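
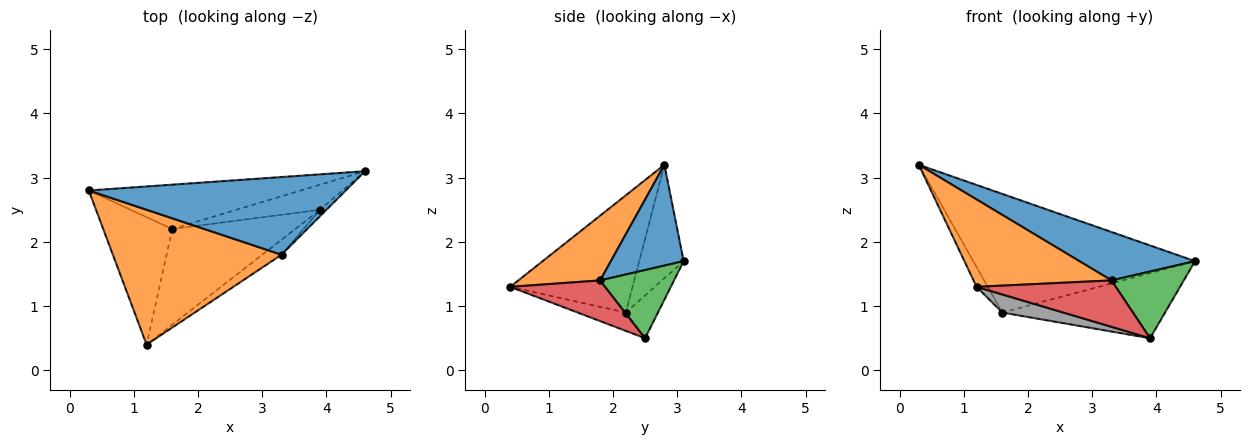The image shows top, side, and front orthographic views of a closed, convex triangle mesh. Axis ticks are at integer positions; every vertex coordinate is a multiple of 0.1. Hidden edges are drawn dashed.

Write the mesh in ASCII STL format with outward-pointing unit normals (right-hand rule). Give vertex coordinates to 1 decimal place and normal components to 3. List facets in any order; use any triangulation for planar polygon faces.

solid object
 facet normal 0.316 -0.502 0.805
  outer loop
   vertex 3.3 1.8 1.4
   vertex 4.6 3.1 1.7
   vertex 0.3 2.8 3.2
  endloop
 endfacet
 facet normal 0.307 -0.517 0.799
  outer loop
   vertex 3.3 1.8 1.4
   vertex 0.3 2.8 3.2
   vertex 1.2 0.4 1.3
  endloop
 endfacet
 facet normal 0.713 -0.698 -0.067
  outer loop
   vertex 3.3 1.8 1.4
   vertex 3.9 2.5 0.5
   vertex 4.6 3.1 1.7
  endloop
 endfacet
 facet normal 0.544 -0.798 -0.258
  outer loop
   vertex 3.3 1.8 1.4
   vertex 1.2 0.4 1.3
   vertex 3.9 2.5 0.5
  endloop
 endfacet
 facet normal -0.184 0.921 -0.344
  outer loop
   vertex 1.6 2.2 0.9
   vertex 0.3 2.8 3.2
   vertex 4.6 3.1 1.7
  endloop
 endfacet
 facet normal -0.181 0.918 -0.353
  outer loop
   vertex 1.6 2.2 0.9
   vertex 4.6 3.1 1.7
   vertex 3.9 2.5 0.5
  endloop
 endfacet
 facet normal -0.859 0.078 -0.506
  outer loop
   vertex 1.6 2.2 0.9
   vertex 1.2 0.4 1.3
   vertex 0.3 2.8 3.2
  endloop
 endfacet
 facet normal -0.145 -0.184 -0.972
  outer loop
   vertex 1.6 2.2 0.9
   vertex 3.9 2.5 0.5
   vertex 1.2 0.4 1.3
  endloop
 endfacet
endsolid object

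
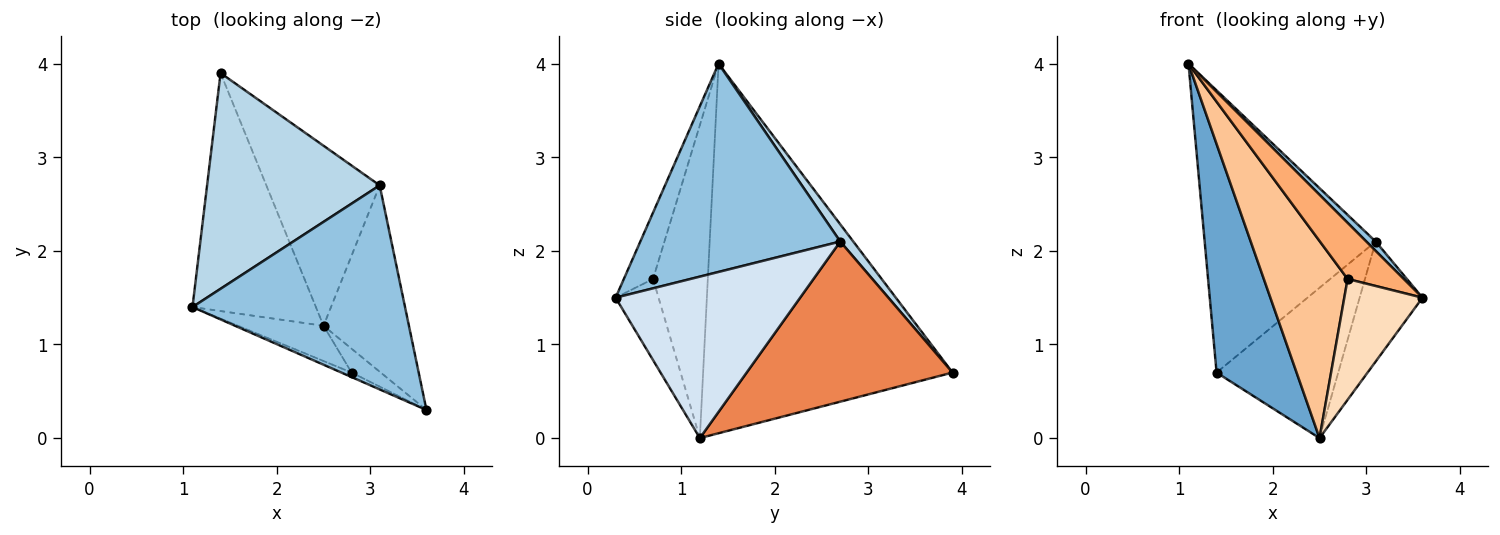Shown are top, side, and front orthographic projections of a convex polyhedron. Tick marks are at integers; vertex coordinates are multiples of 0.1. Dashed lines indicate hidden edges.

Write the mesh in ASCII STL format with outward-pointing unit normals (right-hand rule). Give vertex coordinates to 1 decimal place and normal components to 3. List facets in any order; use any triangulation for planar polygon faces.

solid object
 facet normal -0.907 -0.291 -0.303
  outer loop
   vertex 2.5 1.2 0.0
   vertex 1.1 1.4 4.0
   vertex 1.4 3.9 0.7
  endloop
 endfacet
 facet normal 0.699 -0.033 0.714
  outer loop
   vertex 3.1 2.7 2.1
   vertex 1.1 1.4 4.0
   vertex 3.6 0.3 1.5
  endloop
 endfacet
 facet normal 0.060 0.793 0.606
  outer loop
   vertex 3.1 2.7 2.1
   vertex 1.4 3.9 0.7
   vertex 1.1 1.4 4.0
  endloop
 endfacet
 facet normal 0.846 0.288 -0.448
  outer loop
   vertex 3.1 2.7 2.1
   vertex 3.6 0.3 1.5
   vertex 2.5 1.2 0.0
  endloop
 endfacet
 facet normal 0.735 0.434 -0.520
  outer loop
   vertex 3.1 2.7 2.1
   vertex 2.5 1.2 0.0
   vertex 1.4 3.9 0.7
  endloop
 endfacet
 facet normal -0.460 -0.885 -0.071
  outer loop
   vertex 2.8 0.7 1.7
   vertex 3.6 0.3 1.5
   vertex 1.1 1.4 4.0
  endloop
 endfacet
 facet normal -0.541 -0.828 -0.148
  outer loop
   vertex 2.8 0.7 1.7
   vertex 1.1 1.4 4.0
   vertex 2.5 1.2 0.0
  endloop
 endfacet
 facet normal -0.474 -0.864 -0.170
  outer loop
   vertex 2.8 0.7 1.7
   vertex 2.5 1.2 0.0
   vertex 3.6 0.3 1.5
  endloop
 endfacet
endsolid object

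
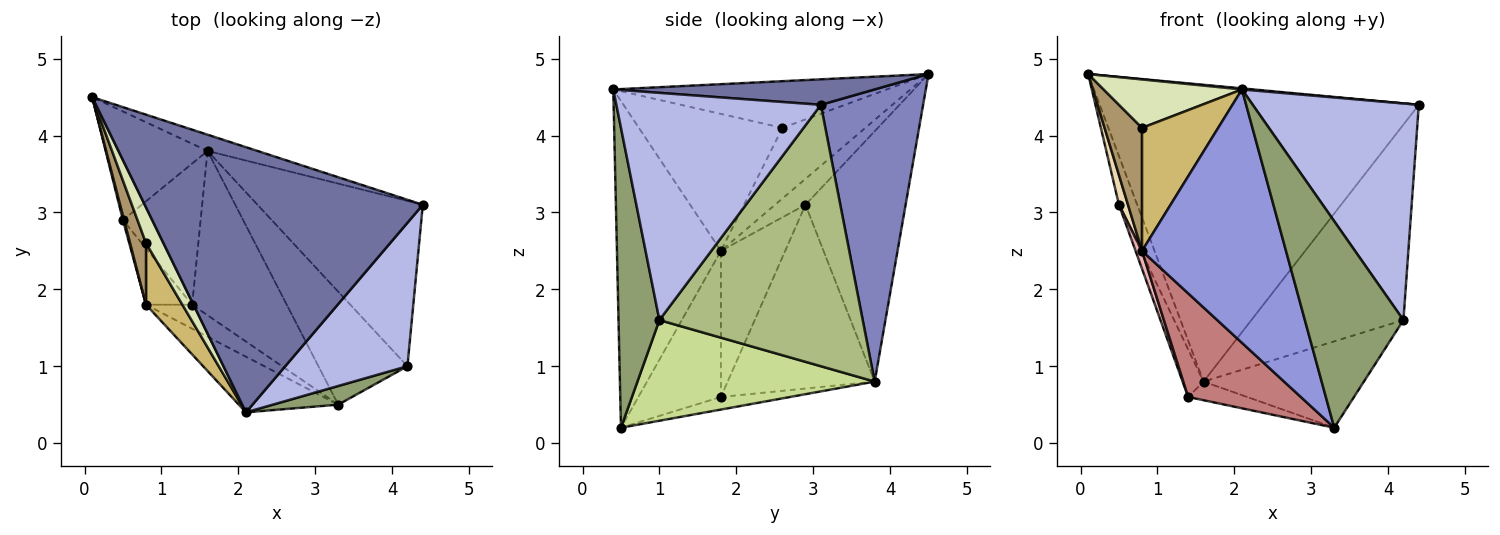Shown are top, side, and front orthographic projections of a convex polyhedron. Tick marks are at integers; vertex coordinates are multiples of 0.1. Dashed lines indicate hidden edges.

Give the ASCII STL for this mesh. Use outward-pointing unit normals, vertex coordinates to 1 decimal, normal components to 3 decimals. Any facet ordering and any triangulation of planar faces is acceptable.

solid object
 facet normal 0.091 -0.004 0.996
  outer loop
   vertex 2.1 0.4 4.6
   vertex 4.4 3.1 4.4
   vertex 0.1 4.5 4.8
  endloop
 endfacet
 facet normal 0.305 0.951 -0.052
  outer loop
   vertex 1.6 3.8 0.8
   vertex 0.1 4.5 4.8
   vertex 4.4 3.1 4.4
  endloop
 endfacet
 facet normal -0.576 -0.798 -0.175
  outer loop
   vertex 0.8 1.8 2.5
   vertex 3.3 0.5 0.2
   vertex 2.1 0.4 4.6
  endloop
 endfacet
 facet normal 0.716 -0.582 0.385
  outer loop
   vertex 4.2 1.0 1.6
   vertex 4.4 3.1 4.4
   vertex 2.1 0.4 4.6
  endloop
 endfacet
 facet normal 0.382 -0.920 0.083
  outer loop
   vertex 4.2 1.0 1.6
   vertex 2.1 0.4 4.6
   vertex 3.3 0.5 0.2
  endloop
 endfacet
 facet normal 0.714 0.534 -0.452
  outer loop
   vertex 4.2 1.0 1.6
   vertex 1.6 3.8 0.8
   vertex 4.4 3.1 4.4
  endloop
 endfacet
 facet normal 0.668 0.452 -0.591
  outer loop
   vertex 4.2 1.0 1.6
   vertex 3.3 0.5 0.2
   vertex 1.6 3.8 0.8
  endloop
 endfacet
 facet normal -0.846 -0.428 0.316
  outer loop
   vertex 0.8 2.6 4.1
   vertex 2.1 0.4 4.6
   vertex 0.1 4.5 4.8
  endloop
 endfacet
 facet normal -0.893 -0.403 0.202
  outer loop
   vertex 0.8 2.6 4.1
   vertex 0.1 4.5 4.8
   vertex 0.8 1.8 2.5
  endloop
 endfacet
 facet normal -0.860 -0.456 0.228
  outer loop
   vertex 0.8 2.6 4.1
   vertex 0.8 1.8 2.5
   vertex 2.1 0.4 4.6
  endloop
 endfacet
 facet normal -0.913 0.167 -0.372
  outer loop
   vertex 0.5 2.9 3.1
   vertex 0.1 4.5 4.8
   vertex 1.6 3.8 0.8
  endloop
 endfacet
 facet normal -0.958 -0.284 0.042
  outer loop
   vertex 0.5 2.9 3.1
   vertex 0.8 1.8 2.5
   vertex 0.1 4.5 4.8
  endloop
 endfacet
 facet normal -0.131 0.112 -0.985
  outer loop
   vertex 1.4 1.8 0.6
   vertex 1.6 3.8 0.8
   vertex 3.3 0.5 0.2
  endloop
 endfacet
 facet normal -0.581 -0.793 -0.184
  outer loop
   vertex 1.4 1.8 0.6
   vertex 3.3 0.5 0.2
   vertex 0.8 1.8 2.5
  endloop
 endfacet
 facet normal -0.913 0.130 -0.386
  outer loop
   vertex 1.4 1.8 0.6
   vertex 0.5 2.9 3.1
   vertex 1.6 3.8 0.8
  endloop
 endfacet
 facet normal -0.949 -0.095 -0.300
  outer loop
   vertex 1.4 1.8 0.6
   vertex 0.8 1.8 2.5
   vertex 0.5 2.9 3.1
  endloop
 endfacet
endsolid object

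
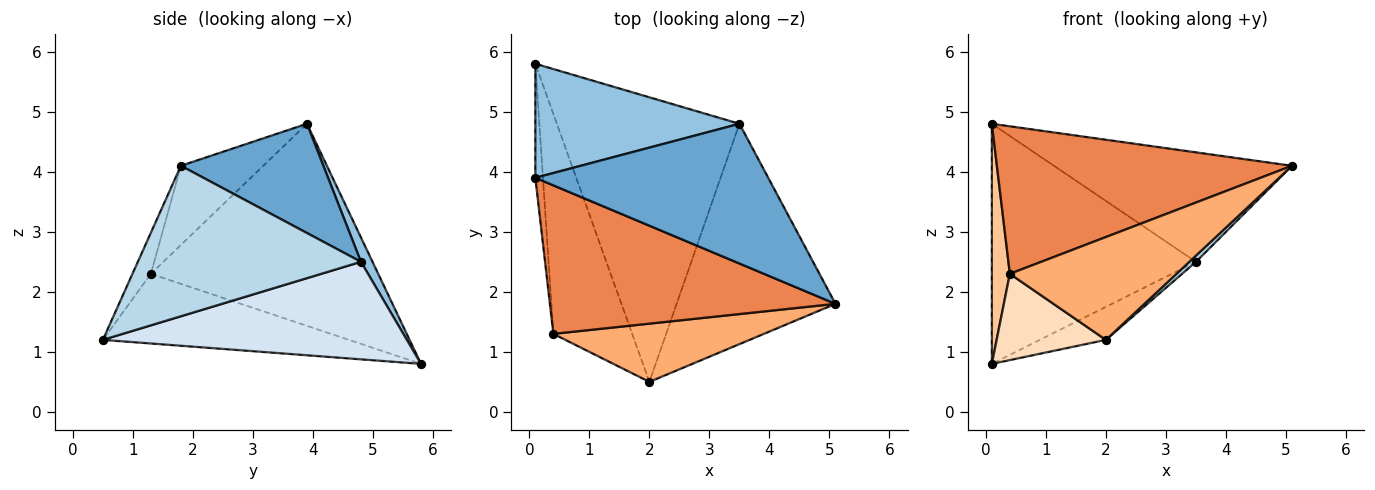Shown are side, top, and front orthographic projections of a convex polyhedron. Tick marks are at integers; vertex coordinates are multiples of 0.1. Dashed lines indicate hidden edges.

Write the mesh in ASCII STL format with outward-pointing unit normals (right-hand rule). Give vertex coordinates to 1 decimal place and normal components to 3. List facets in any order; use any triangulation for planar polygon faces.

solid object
 facet normal 0.346 0.579 0.738
  outer loop
   vertex 3.5 4.8 2.5
   vertex 0.1 3.9 4.8
   vertex 5.1 1.8 4.1
  endloop
 endfacet
 facet normal 0.051 0.902 0.428
  outer loop
   vertex 3.5 4.8 2.5
   vertex 0.1 5.8 0.8
   vertex 0.1 3.9 4.8
  endloop
 endfacet
 facet normal 0.688 -0.020 -0.726
  outer loop
   vertex 3.5 4.8 2.5
   vertex 5.1 1.8 4.1
   vertex 2.0 0.5 1.2
  endloop
 endfacet
 facet normal 0.469 0.102 -0.877
  outer loop
   vertex 3.5 4.8 2.5
   vertex 2.0 0.5 1.2
   vertex 0.1 5.8 0.8
  endloop
 endfacet
 facet normal -0.193 -0.692 0.696
  outer loop
   vertex 0.4 1.3 2.3
   vertex 5.1 1.8 4.1
   vertex 0.1 3.9 4.8
  endloop
 endfacet
 facet normal -0.096 -0.866 0.491
  outer loop
   vertex 0.4 1.3 2.3
   vertex 2.0 0.5 1.2
   vertex 5.1 1.8 4.1
  endloop
 endfacet
 facet normal -0.996 -0.079 -0.037
  outer loop
   vertex 0.4 1.3 2.3
   vertex 0.1 3.9 4.8
   vertex 0.1 5.8 0.8
  endloop
 endfacet
 facet normal -0.635 -0.282 -0.719
  outer loop
   vertex 0.4 1.3 2.3
   vertex 0.1 5.8 0.8
   vertex 2.0 0.5 1.2
  endloop
 endfacet
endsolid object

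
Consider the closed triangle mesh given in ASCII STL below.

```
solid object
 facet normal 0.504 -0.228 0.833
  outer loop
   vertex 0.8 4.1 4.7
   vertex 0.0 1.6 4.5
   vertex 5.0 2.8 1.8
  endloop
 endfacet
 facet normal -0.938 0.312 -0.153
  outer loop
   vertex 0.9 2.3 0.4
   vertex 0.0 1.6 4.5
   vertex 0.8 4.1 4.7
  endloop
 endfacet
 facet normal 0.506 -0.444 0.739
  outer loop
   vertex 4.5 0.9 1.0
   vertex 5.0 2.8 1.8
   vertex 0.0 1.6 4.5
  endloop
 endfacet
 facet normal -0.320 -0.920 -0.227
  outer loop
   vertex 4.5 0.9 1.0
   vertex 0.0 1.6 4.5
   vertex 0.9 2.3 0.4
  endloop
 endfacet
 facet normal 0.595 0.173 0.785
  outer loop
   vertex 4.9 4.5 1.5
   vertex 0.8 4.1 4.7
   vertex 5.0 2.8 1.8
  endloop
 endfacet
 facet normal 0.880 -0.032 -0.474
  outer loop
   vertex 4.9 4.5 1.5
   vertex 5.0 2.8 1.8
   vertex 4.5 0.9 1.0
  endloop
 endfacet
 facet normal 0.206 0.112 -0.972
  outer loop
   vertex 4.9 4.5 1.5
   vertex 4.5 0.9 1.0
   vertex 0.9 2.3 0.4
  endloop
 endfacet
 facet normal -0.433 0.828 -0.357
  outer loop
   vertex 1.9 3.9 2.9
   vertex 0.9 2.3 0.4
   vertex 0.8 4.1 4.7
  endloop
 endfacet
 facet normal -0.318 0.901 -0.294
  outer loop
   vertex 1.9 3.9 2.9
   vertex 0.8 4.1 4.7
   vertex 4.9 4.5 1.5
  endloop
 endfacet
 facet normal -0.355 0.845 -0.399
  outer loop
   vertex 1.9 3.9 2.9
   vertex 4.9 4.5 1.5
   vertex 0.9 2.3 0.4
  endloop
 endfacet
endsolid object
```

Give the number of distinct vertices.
7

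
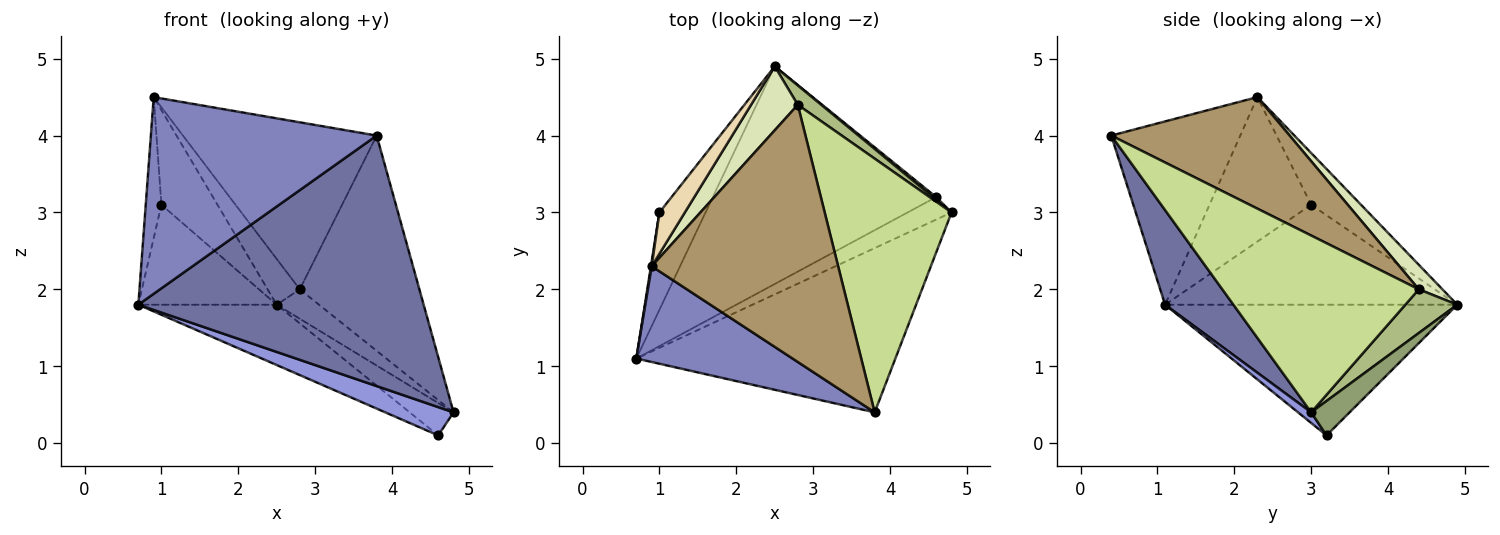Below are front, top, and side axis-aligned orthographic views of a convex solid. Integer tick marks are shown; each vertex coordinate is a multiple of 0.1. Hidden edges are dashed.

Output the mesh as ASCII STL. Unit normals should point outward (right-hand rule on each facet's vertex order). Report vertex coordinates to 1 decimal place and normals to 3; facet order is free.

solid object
 facet normal 0.196 -0.820 -0.538
  outer loop
   vertex 3.8 0.4 4.0
   vertex 0.7 1.1 1.8
   vertex 4.8 3.0 0.4
  endloop
 endfacet
 facet normal -0.457 -0.800 0.389
  outer loop
   vertex 0.9 2.3 4.5
   vertex 0.7 1.1 1.8
   vertex 3.8 0.4 4.0
  endloop
 endfacet
 facet normal 0.149 -0.774 -0.615
  outer loop
   vertex 4.6 3.2 0.1
   vertex 4.8 3.0 0.4
   vertex 0.7 1.1 1.8
  endloop
 endfacet
 facet normal -0.491 0.233 -0.839
  outer loop
   vertex 4.6 3.2 0.1
   vertex 0.7 1.1 1.8
   vertex 2.5 4.9 1.8
  endloop
 endfacet
 facet normal 0.658 0.751 0.062
  outer loop
   vertex 4.6 3.2 0.1
   vertex 2.5 4.9 1.8
   vertex 4.8 3.0 0.4
  endloop
 endfacet
 facet normal 0.716 0.583 0.384
  outer loop
   vertex 2.8 4.4 2.0
   vertex 4.8 3.0 0.4
   vertex 2.5 4.9 1.8
  endloop
 endfacet
 facet normal 0.728 0.443 0.522
  outer loop
   vertex 2.8 4.4 2.0
   vertex 3.8 0.4 4.0
   vertex 4.8 3.0 0.4
  endloop
 endfacet
 facet normal 0.393 0.535 0.748
  outer loop
   vertex 2.8 4.4 2.0
   vertex 2.5 4.9 1.8
   vertex 0.9 2.3 4.5
  endloop
 endfacet
 facet normal 0.448 0.487 0.750
  outer loop
   vertex 2.8 4.4 2.0
   vertex 0.9 2.3 4.5
   vertex 3.8 0.4 4.0
  endloop
 endfacet
 facet normal -0.834 0.395 -0.385
  outer loop
   vertex 1.0 3.0 3.1
   vertex 2.5 4.9 1.8
   vertex 0.7 1.1 1.8
  endloop
 endfacet
 facet normal -0.988 0.152 0.006
  outer loop
   vertex 1.0 3.0 3.1
   vertex 0.7 1.1 1.8
   vertex 0.9 2.3 4.5
  endloop
 endfacet
 facet normal -0.631 0.711 0.310
  outer loop
   vertex 1.0 3.0 3.1
   vertex 0.9 2.3 4.5
   vertex 2.5 4.9 1.8
  endloop
 endfacet
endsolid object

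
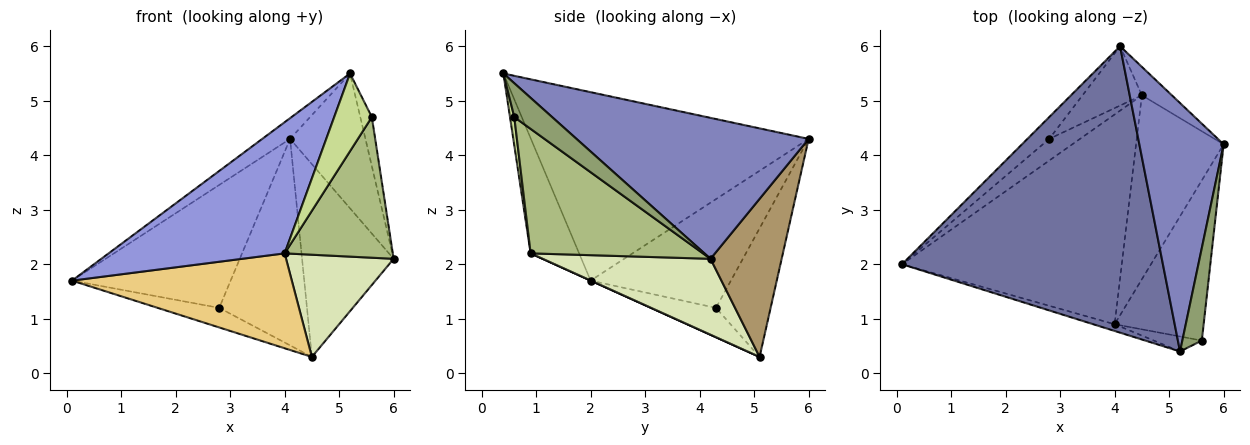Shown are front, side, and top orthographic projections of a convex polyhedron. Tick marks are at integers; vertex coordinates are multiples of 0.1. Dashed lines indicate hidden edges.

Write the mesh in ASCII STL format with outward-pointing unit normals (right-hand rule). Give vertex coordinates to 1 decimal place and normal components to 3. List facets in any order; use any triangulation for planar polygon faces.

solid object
 facet normal -0.585 0.059 0.809
  outer loop
   vertex 4.1 6.0 4.3
   vertex 0.1 2.0 1.7
   vertex 5.2 0.4 5.5
  endloop
 endfacet
 facet normal 0.827 0.268 0.494
  outer loop
   vertex 4.1 6.0 4.3
   vertex 5.2 0.4 5.5
   vertex 6.0 4.2 2.1
  endloop
 endfacet
 facet normal -0.265 -0.963 -0.049
  outer loop
   vertex 4.0 0.9 2.2
   vertex 5.2 0.4 5.5
   vertex 0.1 2.0 1.7
  endloop
 endfacet
 facet normal -0.657 0.742 -0.132
  outer loop
   vertex 2.8 4.3 1.2
   vertex 0.1 2.0 1.7
   vertex 4.1 6.0 4.3
  endloop
 endfacet
 facet normal 0.838 0.256 0.483
  outer loop
   vertex 5.6 0.6 4.7
   vertex 6.0 4.2 2.1
   vertex 5.2 0.4 5.5
  endloop
 endfacet
 facet normal 0.724 -0.455 -0.518
  outer loop
   vertex 5.6 0.6 4.7
   vertex 4.0 0.9 2.2
   vertex 6.0 4.2 2.1
  endloop
 endfacet
 facet normal 0.111 -0.976 -0.188
  outer loop
   vertex 5.6 0.6 4.7
   vertex 5.2 0.4 5.5
   vertex 4.0 0.9 2.2
  endloop
 endfacet
 facet normal 0.604 -0.387 -0.697
  outer loop
   vertex 4.5 5.1 0.3
   vertex 6.0 4.2 2.1
   vertex 4.0 0.9 2.2
  endloop
 endfacet
 facet normal 0.609 0.784 -0.116
  outer loop
   vertex 4.5 5.1 0.3
   vertex 4.1 6.0 4.3
   vertex 6.0 4.2 2.1
  endloop
 endfacet
 facet normal -0.514 0.825 -0.237
  outer loop
   vertex 4.5 5.1 0.3
   vertex 2.8 4.3 1.2
   vertex 4.1 6.0 4.3
  endloop
 endfacet
 facet normal 0.001 -0.412 -0.911
  outer loop
   vertex 4.5 5.1 0.3
   vertex 4.0 0.9 2.2
   vertex 0.1 2.0 1.7
  endloop
 endfacet
 facet normal -0.578 0.547 -0.606
  outer loop
   vertex 4.5 5.1 0.3
   vertex 0.1 2.0 1.7
   vertex 2.8 4.3 1.2
  endloop
 endfacet
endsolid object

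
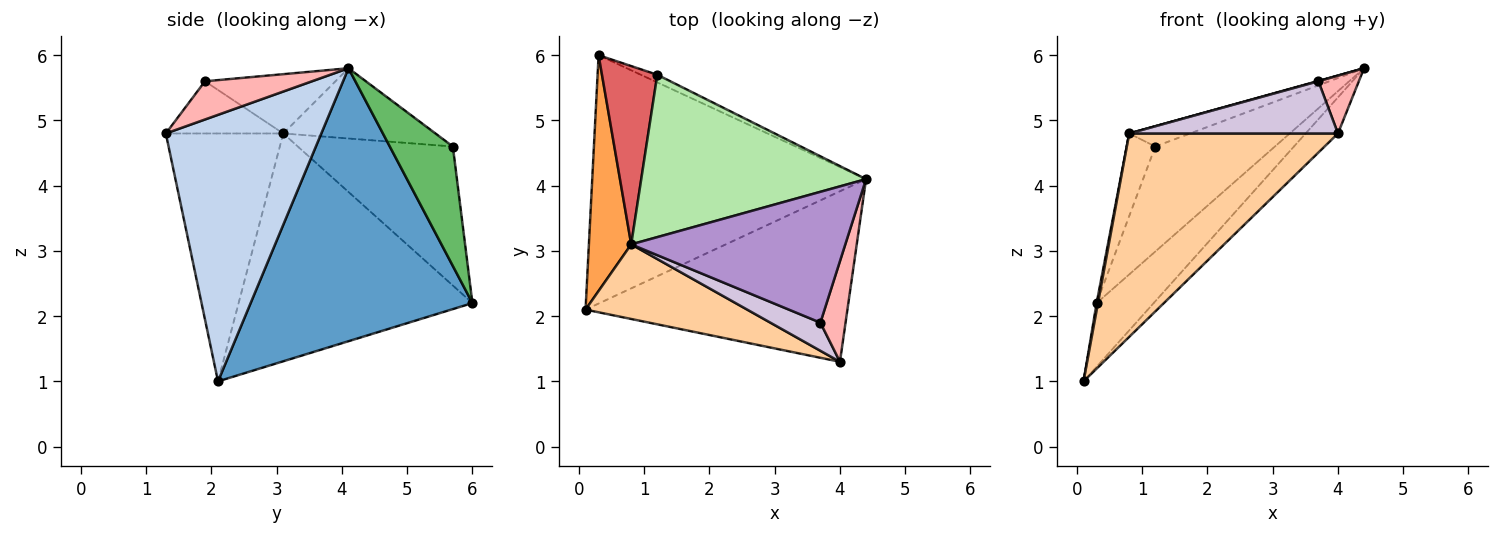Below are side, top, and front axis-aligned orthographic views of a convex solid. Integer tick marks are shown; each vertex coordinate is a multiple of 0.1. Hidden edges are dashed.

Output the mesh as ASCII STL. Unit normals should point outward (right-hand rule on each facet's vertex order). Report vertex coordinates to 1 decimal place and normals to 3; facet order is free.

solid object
 facet normal 0.695 0.179 -0.697
  outer loop
   vertex 0.3 6.0 2.2
   vertex 4.4 4.1 5.8
   vertex 0.1 2.1 1.0
  endloop
 endfacet
 facet normal 0.706 0.147 -0.693
  outer loop
   vertex 4.0 1.3 4.8
   vertex 0.1 2.1 1.0
   vertex 4.4 4.1 5.8
  endloop
 endfacet
 facet normal -0.983 -0.006 0.183
  outer loop
   vertex 0.8 3.1 4.8
   vertex 0.3 6.0 2.2
   vertex 0.1 2.1 1.0
  endloop
 endfacet
 facet normal -0.467 -0.830 0.304
  outer loop
   vertex 0.8 3.1 4.8
   vertex 0.1 2.1 1.0
   vertex 4.0 1.3 4.8
  endloop
 endfacet
 facet normal 0.465 0.883 -0.064
  outer loop
   vertex 1.2 5.7 4.6
   vertex 4.4 4.1 5.8
   vertex 0.3 6.0 2.2
  endloop
 endfacet
 facet normal -0.296 0.118 0.948
  outer loop
   vertex 1.2 5.7 4.6
   vertex 0.8 3.1 4.8
   vertex 4.4 4.1 5.8
  endloop
 endfacet
 facet normal -0.916 0.169 0.365
  outer loop
   vertex 1.2 5.7 4.6
   vertex 0.3 6.0 2.2
   vertex 0.8 3.1 4.8
  endloop
 endfacet
 facet normal 0.796 -0.301 0.524
  outer loop
   vertex 3.7 1.9 5.6
   vertex 4.0 1.3 4.8
   vertex 4.4 4.1 5.8
  endloop
 endfacet
 facet normal -0.267 -0.003 0.964
  outer loop
   vertex 3.7 1.9 5.6
   vertex 4.4 4.1 5.8
   vertex 0.8 3.1 4.8
  endloop
 endfacet
 facet normal -0.444 -0.789 0.425
  outer loop
   vertex 3.7 1.9 5.6
   vertex 0.8 3.1 4.8
   vertex 4.0 1.3 4.8
  endloop
 endfacet
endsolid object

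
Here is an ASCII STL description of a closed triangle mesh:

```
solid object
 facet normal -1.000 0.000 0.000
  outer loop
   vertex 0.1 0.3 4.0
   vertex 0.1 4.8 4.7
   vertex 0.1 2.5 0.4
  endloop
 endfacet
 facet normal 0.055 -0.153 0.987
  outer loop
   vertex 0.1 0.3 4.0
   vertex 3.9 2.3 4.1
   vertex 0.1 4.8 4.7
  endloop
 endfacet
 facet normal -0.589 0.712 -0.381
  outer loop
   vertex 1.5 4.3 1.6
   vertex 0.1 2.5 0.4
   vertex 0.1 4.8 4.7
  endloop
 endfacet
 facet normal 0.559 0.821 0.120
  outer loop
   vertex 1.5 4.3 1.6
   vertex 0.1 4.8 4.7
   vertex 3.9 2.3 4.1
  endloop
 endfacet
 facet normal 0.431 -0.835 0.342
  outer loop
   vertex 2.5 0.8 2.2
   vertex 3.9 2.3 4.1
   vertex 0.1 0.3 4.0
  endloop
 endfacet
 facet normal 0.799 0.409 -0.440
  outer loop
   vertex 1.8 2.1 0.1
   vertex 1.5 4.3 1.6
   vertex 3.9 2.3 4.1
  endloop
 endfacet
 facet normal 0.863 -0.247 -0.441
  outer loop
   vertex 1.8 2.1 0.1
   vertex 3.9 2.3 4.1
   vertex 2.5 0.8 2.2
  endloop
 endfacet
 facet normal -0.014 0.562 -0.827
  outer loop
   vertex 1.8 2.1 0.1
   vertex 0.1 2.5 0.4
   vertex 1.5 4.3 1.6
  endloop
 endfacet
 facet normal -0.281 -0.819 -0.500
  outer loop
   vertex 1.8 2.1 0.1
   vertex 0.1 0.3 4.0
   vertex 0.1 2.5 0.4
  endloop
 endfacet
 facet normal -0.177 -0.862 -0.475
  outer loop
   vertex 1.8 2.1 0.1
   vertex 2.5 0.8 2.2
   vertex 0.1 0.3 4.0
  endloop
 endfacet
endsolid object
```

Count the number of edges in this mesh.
15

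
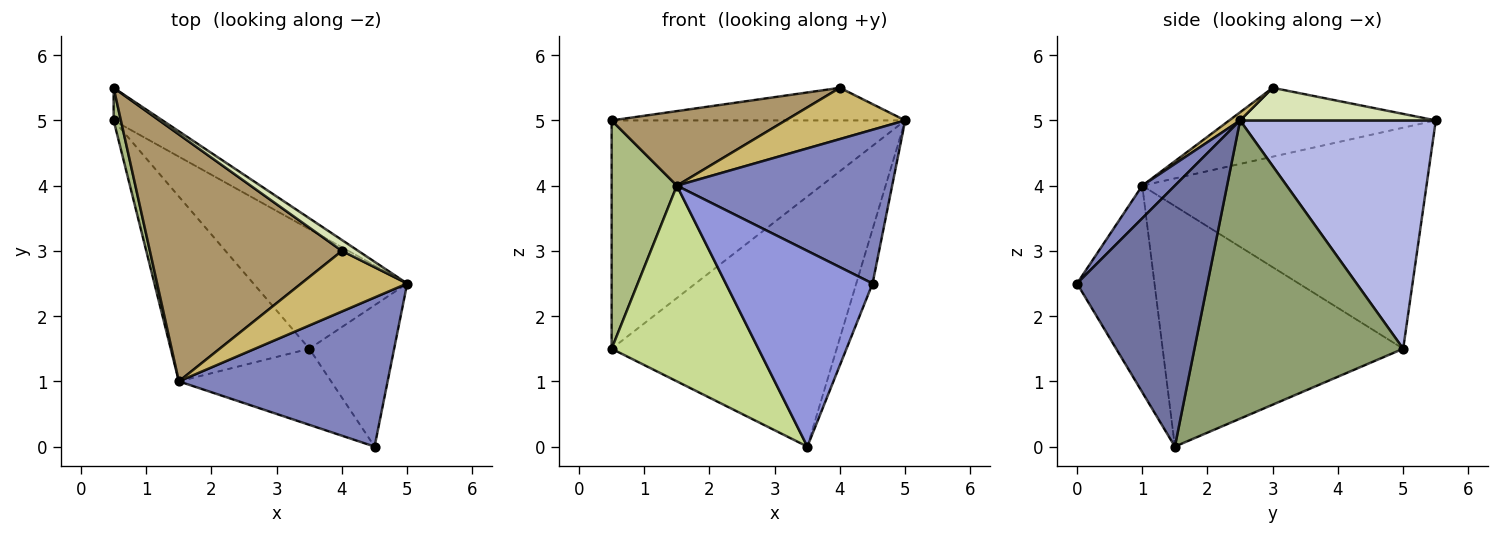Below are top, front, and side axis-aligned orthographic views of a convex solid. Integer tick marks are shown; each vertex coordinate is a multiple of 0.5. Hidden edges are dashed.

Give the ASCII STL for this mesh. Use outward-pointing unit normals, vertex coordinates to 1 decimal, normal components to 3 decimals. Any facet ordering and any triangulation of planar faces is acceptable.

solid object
 facet normal 0.944 0.118 -0.307
  outer loop
   vertex 3.5 1.5 0.0
   vertex 5.0 2.5 5.0
   vertex 4.5 0.0 2.5
  endloop
 endfacet
 facet normal 0.108 -0.714 0.692
  outer loop
   vertex 1.5 1.0 4.0
   vertex 4.5 0.0 2.5
   vertex 5.0 2.5 5.0
  endloop
 endfacet
 facet normal -0.441 -0.836 -0.325
  outer loop
   vertex 1.5 1.0 4.0
   vertex 3.5 1.5 0.0
   vertex 4.5 0.0 2.5
  endloop
 endfacet
 facet normal 0.551 0.826 -0.118
  outer loop
   vertex 0.5 5.0 1.5
   vertex 0.5 5.5 5.0
   vertex 5.0 2.5 5.0
  endloop
 endfacet
 facet normal 0.642 0.692 -0.331
  outer loop
   vertex 0.5 5.0 1.5
   vertex 5.0 2.5 5.0
   vertex 3.5 1.5 0.0
  endloop
 endfacet
 facet normal -0.974 -0.224 0.032
  outer loop
   vertex 0.5 5.0 1.5
   vertex 1.5 1.0 4.0
   vertex 0.5 5.5 5.0
  endloop
 endfacet
 facet normal -0.766 -0.467 -0.441
  outer loop
   vertex 0.5 5.0 1.5
   vertex 3.5 1.5 0.0
   vertex 1.5 1.0 4.0
  endloop
 endfacet
 facet normal 0.535 0.802 0.267
  outer loop
   vertex 4.0 3.0 5.5
   vertex 5.0 2.5 5.0
   vertex 0.5 5.5 5.0
  endloop
 endfacet
 facet normal -0.325 -0.273 0.905
  outer loop
   vertex 4.0 3.0 5.5
   vertex 0.5 5.5 5.0
   vertex 1.5 1.0 4.0
  endloop
 endfacet
 facet normal 0.059 -0.645 0.762
  outer loop
   vertex 4.0 3.0 5.5
   vertex 1.5 1.0 4.0
   vertex 5.0 2.5 5.0
  endloop
 endfacet
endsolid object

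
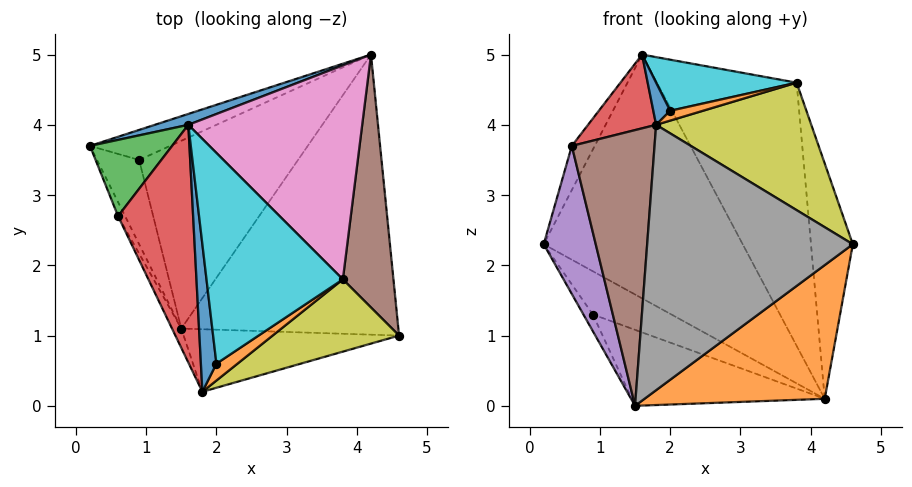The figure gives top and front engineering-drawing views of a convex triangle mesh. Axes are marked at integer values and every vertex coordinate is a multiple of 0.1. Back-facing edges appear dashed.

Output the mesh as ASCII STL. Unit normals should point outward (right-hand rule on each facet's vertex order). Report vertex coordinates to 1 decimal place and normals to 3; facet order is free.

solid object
 facet normal -0.287 0.957 0.043
  outer loop
   vertex 1.6 4.0 5.0
   vertex 4.2 5.0 0.1
   vertex 0.2 3.7 2.3
  endloop
 endfacet
 facet normal 0.548 -0.360 -0.755
  outer loop
   vertex 1.5 1.1 0.0
   vertex 4.2 5.0 0.1
   vertex 4.6 1.0 2.3
  endloop
 endfacet
 facet normal -0.502 0.710 -0.494
  outer loop
   vertex 0.9 3.5 1.3
   vertex 0.2 3.7 2.3
   vertex 4.2 5.0 0.1
  endloop
 endfacet
 facet normal -0.803 0.116 -0.585
  outer loop
   vertex 0.9 3.5 1.3
   vertex 1.5 1.1 0.0
   vertex 0.2 3.7 2.3
  endloop
 endfacet
 facet normal -0.453 0.335 -0.827
  outer loop
   vertex 0.9 3.5 1.3
   vertex 4.2 5.0 0.1
   vertex 1.5 1.1 0.0
  endloop
 endfacet
 facet normal 0.941 0.230 0.247
  outer loop
   vertex 3.8 1.8 4.6
   vertex 4.6 1.0 2.3
   vertex 4.2 5.0 0.1
  endloop
 endfacet
 facet normal 0.665 0.579 0.471
  outer loop
   vertex 3.8 1.8 4.6
   vertex 4.2 5.0 0.1
   vertex 1.6 4.0 5.0
  endloop
 endfacet
 facet normal 0.137 -0.964 -0.227
  outer loop
   vertex 1.8 0.2 4.0
   vertex 1.5 1.1 0.0
   vertex 4.6 1.0 2.3
  endloop
 endfacet
 facet normal 0.481 -0.763 0.433
  outer loop
   vertex 1.8 0.2 4.0
   vertex 4.6 1.0 2.3
   vertex 3.8 1.8 4.6
  endloop
 endfacet
 facet normal -0.059 -0.235 0.970
  outer loop
   vertex 2.0 0.6 4.2
   vertex 3.8 1.8 4.6
   vertex 1.6 4.0 5.0
  endloop
 endfacet
 facet normal -0.381 -0.254 0.889
  outer loop
   vertex 2.0 0.6 4.2
   vertex 1.6 4.0 5.0
   vertex 1.8 0.2 4.0
  endloop
 endfacet
 facet normal 0.142 -0.499 0.855
  outer loop
   vertex 2.0 0.6 4.2
   vertex 1.8 0.2 4.0
   vertex 3.8 1.8 4.6
  endloop
 endfacet
 facet normal -0.871 0.246 0.425
  outer loop
   vertex 0.6 2.7 3.7
   vertex 1.6 4.0 5.0
   vertex 0.2 3.7 2.3
  endloop
 endfacet
 facet normal -0.650 -0.225 0.725
  outer loop
   vertex 0.6 2.7 3.7
   vertex 1.8 0.2 4.0
   vertex 1.6 4.0 5.0
  endloop
 endfacet
 facet normal -0.907 -0.419 -0.040
  outer loop
   vertex 0.6 2.7 3.7
   vertex 0.2 3.7 2.3
   vertex 1.5 1.1 0.0
  endloop
 endfacet
 facet normal -0.900 -0.436 -0.031
  outer loop
   vertex 0.6 2.7 3.7
   vertex 1.5 1.1 0.0
   vertex 1.8 0.2 4.0
  endloop
 endfacet
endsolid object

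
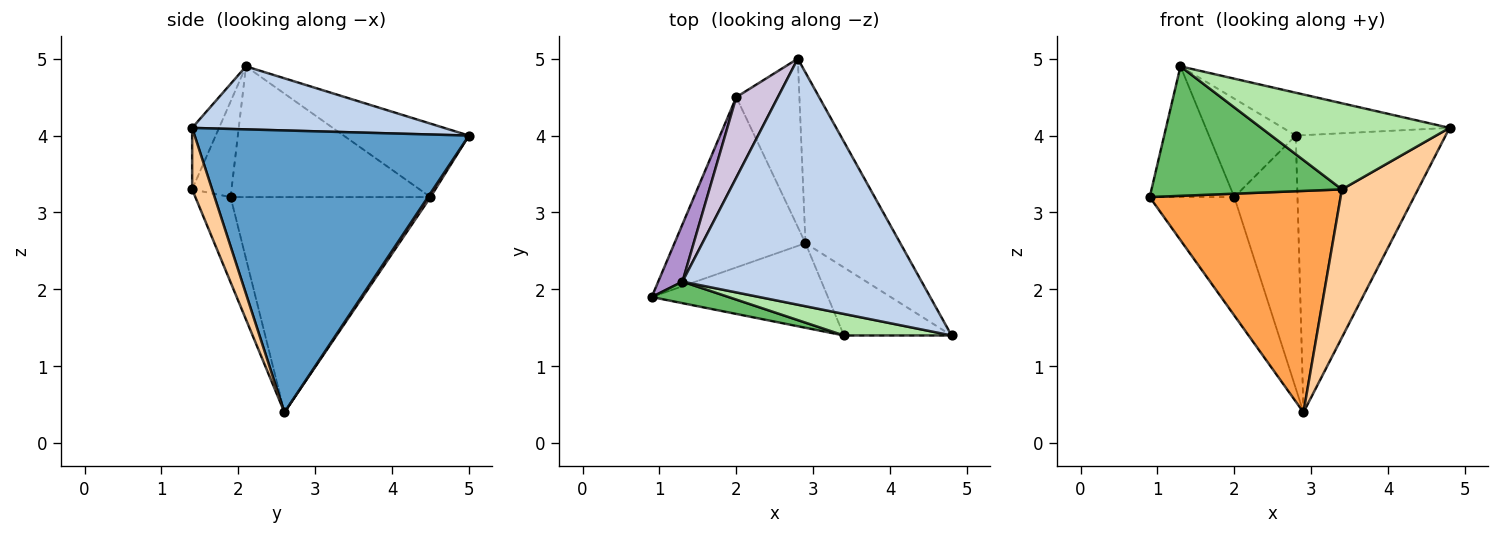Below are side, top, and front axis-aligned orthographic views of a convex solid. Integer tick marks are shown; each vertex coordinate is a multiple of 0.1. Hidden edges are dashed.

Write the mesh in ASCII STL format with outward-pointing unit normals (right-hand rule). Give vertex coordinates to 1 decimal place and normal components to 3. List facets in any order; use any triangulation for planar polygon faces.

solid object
 facet normal 0.842 0.460 -0.283
  outer loop
   vertex 2.9 2.6 0.4
   vertex 2.8 5.0 4.0
   vertex 4.8 1.4 4.1
  endloop
 endfacet
 facet normal 0.251 0.166 0.954
  outer loop
   vertex 1.3 2.1 4.9
   vertex 4.8 1.4 4.1
   vertex 2.8 5.0 4.0
  endloop
 endfacet
 facet normal -0.170 -0.921 -0.352
  outer loop
   vertex 3.4 1.4 3.3
   vertex 0.9 1.9 3.2
   vertex 2.9 2.6 0.4
  endloop
 endfacet
 facet normal 0.232 -0.884 -0.406
  outer loop
   vertex 3.4 1.4 3.3
   vertex 2.9 2.6 0.4
   vertex 4.8 1.4 4.1
  endloop
 endfacet
 facet normal -0.200 -0.967 0.161
  outer loop
   vertex 3.4 1.4 3.3
   vertex 1.3 2.1 4.9
   vertex 0.9 1.9 3.2
  endloop
 endfacet
 facet normal -0.137 -0.961 0.240
  outer loop
   vertex 3.4 1.4 3.3
   vertex 4.8 1.4 4.1
   vertex 1.3 2.1 4.9
  endloop
 endfacet
 facet normal -0.803 0.340 -0.489
  outer loop
   vertex 2.0 4.5 3.2
   vertex 2.9 2.6 0.4
   vertex 0.9 1.9 3.2
  endloop
 endfacet
 facet normal 0.034 0.832 -0.554
  outer loop
   vertex 2.0 4.5 3.2
   vertex 2.8 5.0 4.0
   vertex 2.9 2.6 0.4
  endloop
 endfacet
 facet normal -0.908 0.384 0.168
  outer loop
   vertex 2.0 4.5 3.2
   vertex 0.9 1.9 3.2
   vertex 1.3 2.1 4.9
  endloop
 endfacet
 facet normal -0.745 0.516 0.422
  outer loop
   vertex 2.0 4.5 3.2
   vertex 1.3 2.1 4.9
   vertex 2.8 5.0 4.0
  endloop
 endfacet
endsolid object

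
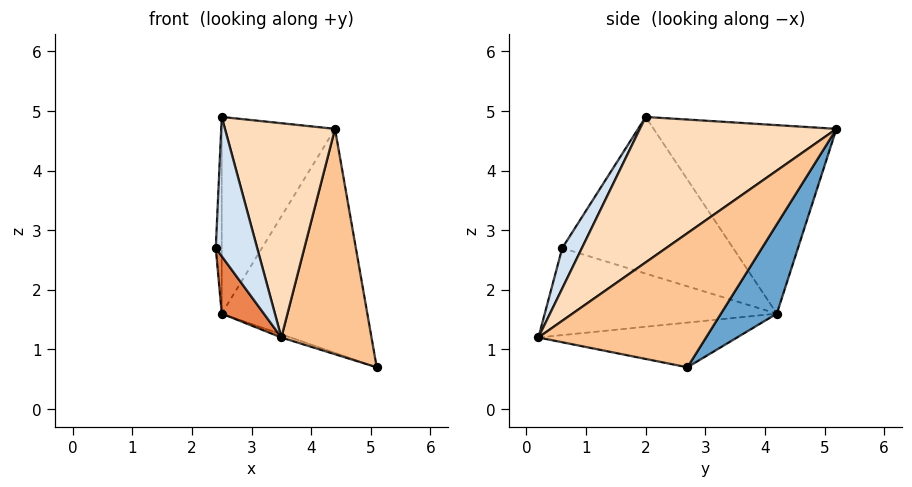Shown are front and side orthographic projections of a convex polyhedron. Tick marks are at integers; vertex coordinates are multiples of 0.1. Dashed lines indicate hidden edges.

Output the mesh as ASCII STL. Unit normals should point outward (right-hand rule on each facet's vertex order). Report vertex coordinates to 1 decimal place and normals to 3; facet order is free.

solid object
 facet normal 0.318 0.828 -0.462
  outer loop
   vertex 2.5 4.2 1.6
   vertex 4.4 5.2 4.7
   vertex 5.1 2.7 0.7
  endloop
 endfacet
 facet normal -0.999 0.035 0.023
  outer loop
   vertex 2.5 4.2 1.6
   vertex 2.4 0.6 2.7
   vertex 2.5 2.0 4.9
  endloop
 endfacet
 facet normal -0.802 0.497 0.331
  outer loop
   vertex 2.5 4.2 1.6
   vertex 2.5 2.0 4.9
   vertex 4.4 5.2 4.7
  endloop
 endfacet
 facet normal 0.375 -0.790 0.486
  outer loop
   vertex 3.5 0.2 1.2
   vertex 2.5 2.0 4.9
   vertex 2.4 0.6 2.7
  endloop
 endfacet
 facet normal -0.816 -0.148 -0.559
  outer loop
   vertex 3.5 0.2 1.2
   vertex 2.4 0.6 2.7
   vertex 2.5 4.2 1.6
  endloop
 endfacet
 facet normal -0.319 0.015 -0.948
  outer loop
   vertex 3.5 0.2 1.2
   vertex 2.5 4.2 1.6
   vertex 5.1 2.7 0.7
  endloop
 endfacet
 facet normal 0.803 -0.432 0.410
  outer loop
   vertex 3.5 0.2 1.2
   vertex 5.1 2.7 0.7
   vertex 4.4 5.2 4.7
  endloop
 endfacet
 facet normal 0.789 -0.442 0.428
  outer loop
   vertex 3.5 0.2 1.2
   vertex 4.4 5.2 4.7
   vertex 2.5 2.0 4.9
  endloop
 endfacet
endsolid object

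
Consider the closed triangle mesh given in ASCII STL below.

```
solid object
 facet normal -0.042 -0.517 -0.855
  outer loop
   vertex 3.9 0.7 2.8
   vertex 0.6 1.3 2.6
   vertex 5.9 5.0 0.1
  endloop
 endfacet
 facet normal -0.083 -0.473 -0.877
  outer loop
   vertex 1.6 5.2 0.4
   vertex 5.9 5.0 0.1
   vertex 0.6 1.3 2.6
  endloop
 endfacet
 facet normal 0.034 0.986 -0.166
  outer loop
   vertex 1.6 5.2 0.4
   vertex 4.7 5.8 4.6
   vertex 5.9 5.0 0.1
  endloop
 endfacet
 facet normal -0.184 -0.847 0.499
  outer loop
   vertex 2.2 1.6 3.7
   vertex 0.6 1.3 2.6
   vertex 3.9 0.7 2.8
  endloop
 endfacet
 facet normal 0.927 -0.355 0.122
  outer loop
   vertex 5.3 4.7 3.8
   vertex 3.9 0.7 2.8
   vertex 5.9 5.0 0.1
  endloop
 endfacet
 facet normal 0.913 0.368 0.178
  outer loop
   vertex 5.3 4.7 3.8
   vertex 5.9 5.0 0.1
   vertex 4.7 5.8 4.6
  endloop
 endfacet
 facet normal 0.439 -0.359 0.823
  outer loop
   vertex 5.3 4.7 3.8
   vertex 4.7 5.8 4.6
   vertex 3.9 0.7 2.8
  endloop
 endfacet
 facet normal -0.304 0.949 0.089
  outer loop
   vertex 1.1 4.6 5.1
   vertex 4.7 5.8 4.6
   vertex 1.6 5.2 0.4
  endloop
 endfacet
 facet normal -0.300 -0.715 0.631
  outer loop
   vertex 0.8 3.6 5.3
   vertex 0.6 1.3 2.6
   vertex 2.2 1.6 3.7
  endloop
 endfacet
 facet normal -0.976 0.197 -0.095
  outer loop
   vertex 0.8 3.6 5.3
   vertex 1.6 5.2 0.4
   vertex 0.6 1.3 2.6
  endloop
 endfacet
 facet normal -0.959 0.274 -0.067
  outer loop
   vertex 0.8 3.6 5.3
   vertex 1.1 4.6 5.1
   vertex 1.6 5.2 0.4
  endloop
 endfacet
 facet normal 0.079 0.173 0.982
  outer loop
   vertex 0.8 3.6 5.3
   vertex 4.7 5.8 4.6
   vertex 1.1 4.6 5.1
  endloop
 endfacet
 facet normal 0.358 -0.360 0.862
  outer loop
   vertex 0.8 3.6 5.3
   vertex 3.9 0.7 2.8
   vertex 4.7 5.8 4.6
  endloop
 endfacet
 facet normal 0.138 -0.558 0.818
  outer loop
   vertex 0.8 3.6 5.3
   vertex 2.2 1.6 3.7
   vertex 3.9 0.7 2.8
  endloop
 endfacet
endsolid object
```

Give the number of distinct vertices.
9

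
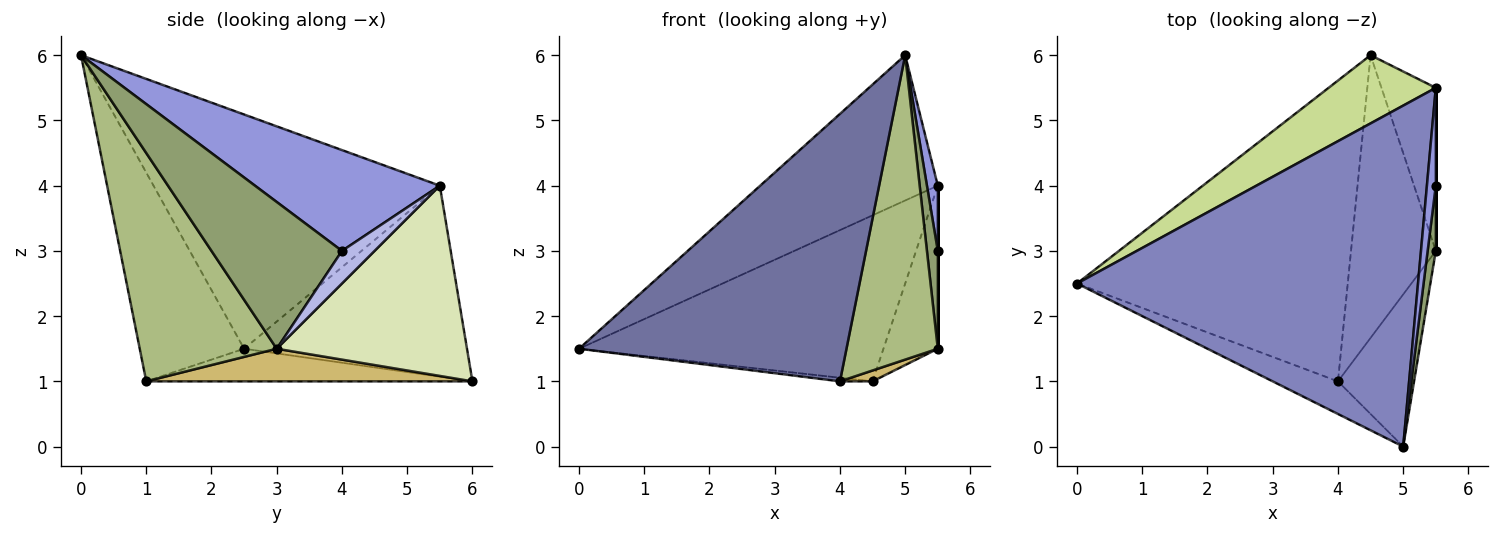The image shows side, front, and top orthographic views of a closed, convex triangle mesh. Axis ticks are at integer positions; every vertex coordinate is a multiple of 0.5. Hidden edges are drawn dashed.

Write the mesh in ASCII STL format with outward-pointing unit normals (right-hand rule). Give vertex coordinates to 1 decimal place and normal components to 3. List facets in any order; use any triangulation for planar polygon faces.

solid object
 facet normal -0.361 -0.926 -0.113
  outer loop
   vertex 4.0 1.0 1.0
   vertex 5.0 0.0 6.0
   vertex 0.0 2.5 1.5
  endloop
 endfacet
 facet normal -0.534 0.331 0.778
  outer loop
   vertex 5.5 5.5 4.0
   vertex 0.0 2.5 1.5
   vertex 5.0 0.0 6.0
  endloop
 endfacet
 facet normal 0.994 -0.058 0.088
  outer loop
   vertex 5.5 5.5 4.0
   vertex 5.0 0.0 6.0
   vertex 5.5 4.0 3.0
  endloop
 endfacet
 facet normal 1.000 0.000 0.000
  outer loop
   vertex 5.5 3.0 1.5
   vertex 5.5 5.5 4.0
   vertex 5.5 4.0 3.0
  endloop
 endfacet
 facet normal 0.995 -0.083 0.055
  outer loop
   vertex 5.5 3.0 1.5
   vertex 5.5 4.0 3.0
   vertex 5.0 0.0 6.0
  endloop
 endfacet
 facet normal 0.802 -0.535 -0.267
  outer loop
   vertex 5.5 3.0 1.5
   vertex 5.0 0.0 6.0
   vertex 4.0 1.0 1.0
  endloop
 endfacet
 facet normal -0.561 0.766 0.315
  outer loop
   vertex 4.5 6.0 1.0
   vertex 0.0 2.5 1.5
   vertex 5.5 5.5 4.0
  endloop
 endfacet
 facet normal 0.927 0.265 -0.265
  outer loop
   vertex 4.5 6.0 1.0
   vertex 5.5 5.5 4.0
   vertex 5.5 3.0 1.5
  endloop
 endfacet
 facet normal -0.120 0.012 -0.993
  outer loop
   vertex 4.5 6.0 1.0
   vertex 4.0 1.0 1.0
   vertex 0.0 2.5 1.5
  endloop
 endfacet
 facet normal 0.359 -0.036 -0.933
  outer loop
   vertex 4.5 6.0 1.0
   vertex 5.5 3.0 1.5
   vertex 4.0 1.0 1.0
  endloop
 endfacet
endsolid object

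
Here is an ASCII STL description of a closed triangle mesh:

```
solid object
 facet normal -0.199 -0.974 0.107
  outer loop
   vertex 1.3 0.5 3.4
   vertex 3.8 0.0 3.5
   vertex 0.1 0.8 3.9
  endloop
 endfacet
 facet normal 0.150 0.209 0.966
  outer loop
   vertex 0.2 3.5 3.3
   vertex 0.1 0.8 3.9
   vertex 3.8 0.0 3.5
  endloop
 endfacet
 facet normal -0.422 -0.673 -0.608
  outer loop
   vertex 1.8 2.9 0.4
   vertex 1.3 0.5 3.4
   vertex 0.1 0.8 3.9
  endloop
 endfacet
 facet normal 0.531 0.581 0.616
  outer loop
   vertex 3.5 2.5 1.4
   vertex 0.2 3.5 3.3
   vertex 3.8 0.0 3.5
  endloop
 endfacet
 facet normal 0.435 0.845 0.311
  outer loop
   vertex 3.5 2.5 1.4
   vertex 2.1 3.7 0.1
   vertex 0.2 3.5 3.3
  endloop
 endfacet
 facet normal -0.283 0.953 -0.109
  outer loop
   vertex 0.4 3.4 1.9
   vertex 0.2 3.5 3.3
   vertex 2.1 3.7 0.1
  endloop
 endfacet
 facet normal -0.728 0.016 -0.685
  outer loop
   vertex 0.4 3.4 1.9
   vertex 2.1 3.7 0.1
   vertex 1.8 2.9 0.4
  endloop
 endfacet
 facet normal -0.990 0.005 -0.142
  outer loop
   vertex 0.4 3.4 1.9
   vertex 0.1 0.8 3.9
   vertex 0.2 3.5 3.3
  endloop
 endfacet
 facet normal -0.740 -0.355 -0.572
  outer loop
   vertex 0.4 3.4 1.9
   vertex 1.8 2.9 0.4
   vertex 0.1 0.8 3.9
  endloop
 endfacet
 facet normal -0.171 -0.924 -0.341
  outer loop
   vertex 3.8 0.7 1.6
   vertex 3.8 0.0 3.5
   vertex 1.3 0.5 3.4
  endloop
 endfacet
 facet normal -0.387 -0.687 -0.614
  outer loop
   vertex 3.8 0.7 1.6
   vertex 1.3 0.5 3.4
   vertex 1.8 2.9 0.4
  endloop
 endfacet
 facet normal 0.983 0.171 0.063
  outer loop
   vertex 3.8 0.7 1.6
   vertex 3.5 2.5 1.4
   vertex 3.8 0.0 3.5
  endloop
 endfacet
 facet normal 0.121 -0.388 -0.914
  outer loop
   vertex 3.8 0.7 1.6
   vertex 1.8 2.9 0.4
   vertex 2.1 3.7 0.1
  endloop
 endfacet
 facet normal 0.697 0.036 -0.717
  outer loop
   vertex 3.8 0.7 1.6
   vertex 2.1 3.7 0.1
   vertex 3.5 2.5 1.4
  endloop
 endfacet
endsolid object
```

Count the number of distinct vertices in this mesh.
9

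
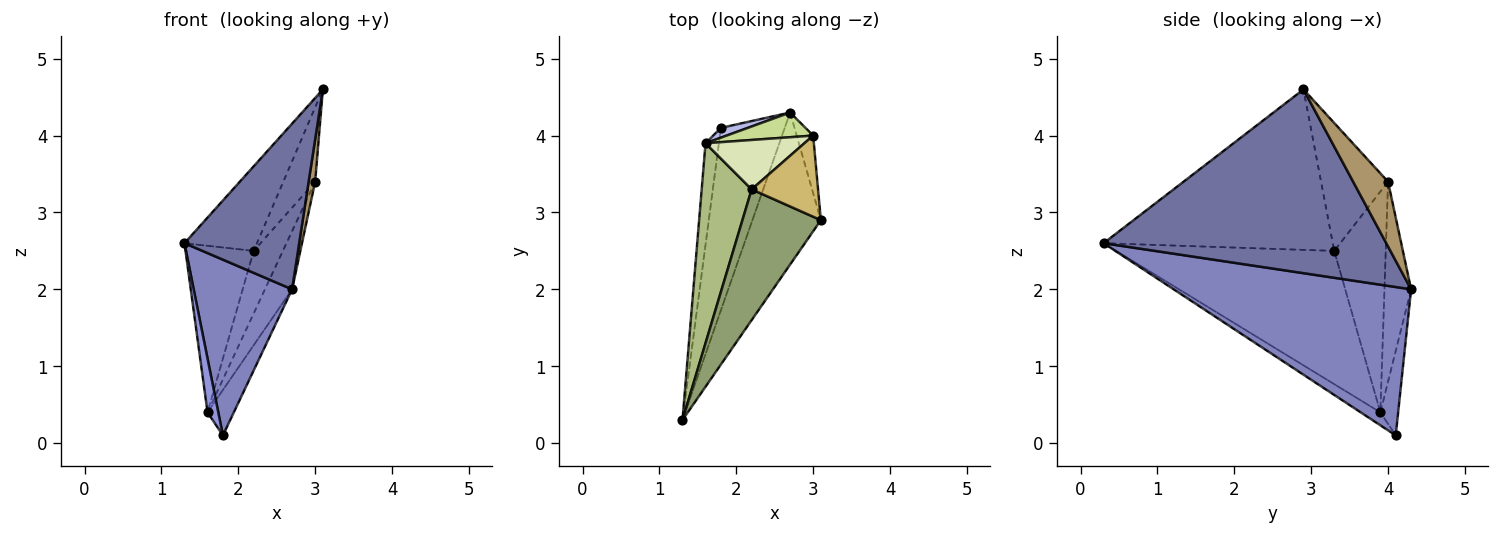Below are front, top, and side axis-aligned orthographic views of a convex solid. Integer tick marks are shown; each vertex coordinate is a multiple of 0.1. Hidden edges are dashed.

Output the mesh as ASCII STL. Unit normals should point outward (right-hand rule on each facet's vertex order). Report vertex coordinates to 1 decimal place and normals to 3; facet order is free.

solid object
 facet normal 0.876 -0.355 -0.326
  outer loop
   vertex 2.7 4.3 2.0
   vertex 3.1 2.9 4.6
   vertex 1.3 0.3 2.6
  endloop
 endfacet
 facet normal 0.859 -0.356 -0.369
  outer loop
   vertex 2.7 4.3 2.0
   vertex 1.3 0.3 2.6
   vertex 1.8 4.1 0.1
  endloop
 endfacet
 facet normal -0.651 -0.356 -0.671
  outer loop
   vertex 1.6 3.9 0.4
   vertex 1.8 4.1 0.1
   vertex 1.3 0.3 2.6
  endloop
 endfacet
 facet normal -0.552 0.815 0.176
  outer loop
   vertex 1.6 3.9 0.4
   vertex 2.7 4.3 2.0
   vertex 1.8 4.1 0.1
  endloop
 endfacet
 facet normal -0.864 0.273 0.422
  outer loop
   vertex 2.2 3.3 2.5
   vertex 1.3 0.3 2.6
   vertex 3.1 2.9 4.6
  endloop
 endfacet
 facet normal -0.899 0.281 0.337
  outer loop
   vertex 2.2 3.3 2.5
   vertex 1.6 3.9 0.4
   vertex 1.3 0.3 2.6
  endloop
 endfacet
 facet normal -0.670 0.683 0.290
  outer loop
   vertex 3.0 4.0 3.4
   vertex 2.7 4.3 2.0
   vertex 1.6 3.9 0.4
  endloop
 endfacet
 facet normal -0.811 0.460 0.363
  outer loop
   vertex 3.0 4.0 3.4
   vertex 1.6 3.9 0.4
   vertex 2.2 3.3 2.5
  endloop
 endfacet
 facet normal 0.954 -0.178 -0.242
  outer loop
   vertex 3.0 4.0 3.4
   vertex 3.1 2.9 4.6
   vertex 2.7 4.3 2.0
  endloop
 endfacet
 facet normal -0.818 0.389 0.425
  outer loop
   vertex 3.0 4.0 3.4
   vertex 2.2 3.3 2.5
   vertex 3.1 2.9 4.6
  endloop
 endfacet
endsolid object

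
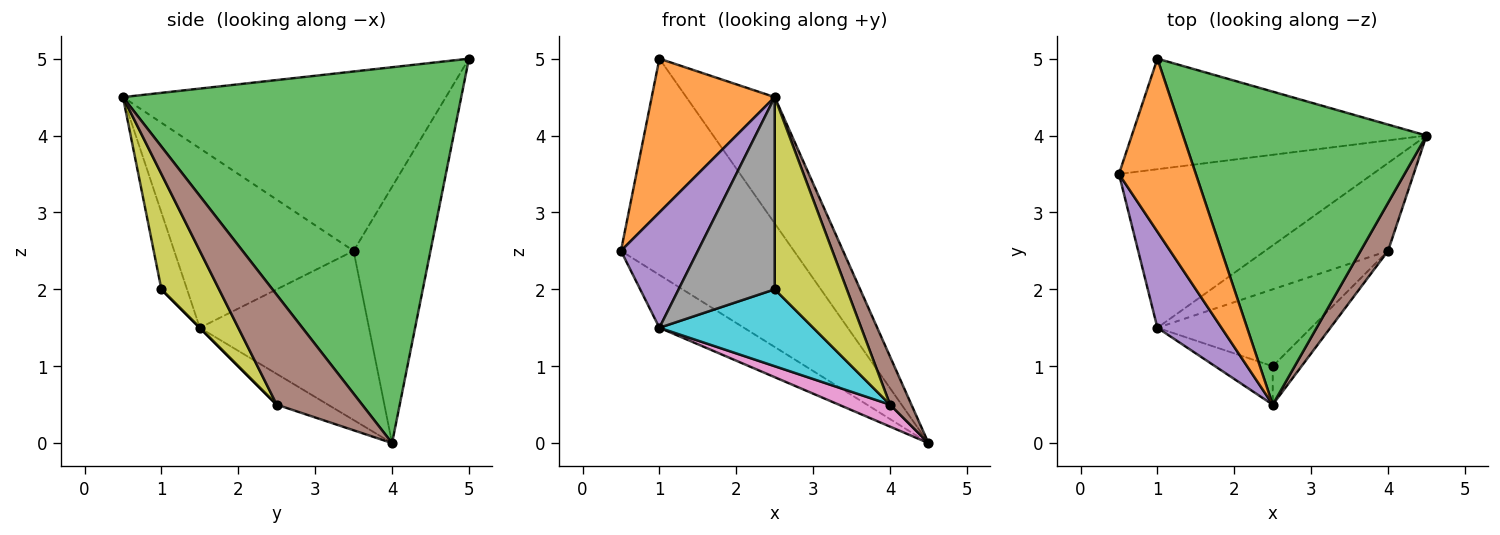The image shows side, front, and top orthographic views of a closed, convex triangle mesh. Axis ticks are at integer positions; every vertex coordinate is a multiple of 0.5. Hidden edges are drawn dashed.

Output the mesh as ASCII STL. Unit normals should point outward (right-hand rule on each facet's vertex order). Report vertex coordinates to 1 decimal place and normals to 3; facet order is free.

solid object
 facet normal -0.368 0.828 -0.423
  outer loop
   vertex 1.0 5.0 5.0
   vertex 4.5 4.0 0.0
   vertex 0.5 3.5 2.5
  endloop
 endfacet
 facet normal -0.868 -0.330 0.372
  outer loop
   vertex 1.0 5.0 5.0
   vertex 0.5 3.5 2.5
   vertex 2.5 0.5 4.5
  endloop
 endfacet
 facet normal 0.820 0.214 0.531
  outer loop
   vertex 1.0 5.0 5.0
   vertex 2.5 0.5 4.5
   vertex 4.5 4.0 0.0
  endloop
 endfacet
 facet normal -0.535 0.267 -0.802
  outer loop
   vertex 1.0 1.5 1.5
   vertex 0.5 3.5 2.5
   vertex 4.5 4.0 0.0
  endloop
 endfacet
 facet normal -0.873 -0.374 0.312
  outer loop
   vertex 1.0 1.5 1.5
   vertex 2.5 0.5 4.5
   vertex 0.5 3.5 2.5
  endloop
 endfacet
 facet normal 0.943 -0.236 0.236
  outer loop
   vertex 4.0 2.5 0.5
   vertex 4.5 4.0 0.0
   vertex 2.5 0.5 4.5
  endloop
 endfacet
 facet normal -0.236 -0.236 -0.943
  outer loop
   vertex 4.0 2.5 0.5
   vertex 1.0 1.5 1.5
   vertex 4.5 4.0 0.0
  endloop
 endfacet
 facet normal -0.253 -0.949 -0.190
  outer loop
   vertex 2.5 1.0 2.0
   vertex 2.5 0.5 4.5
   vertex 1.0 1.5 1.5
  endloop
 endfacet
 facet normal 0.617 -0.772 -0.154
  outer loop
   vertex 2.5 1.0 2.0
   vertex 4.0 2.5 0.5
   vertex 2.5 0.5 4.5
  endloop
 endfacet
 facet normal 0.000 -0.707 -0.707
  outer loop
   vertex 2.5 1.0 2.0
   vertex 1.0 1.5 1.5
   vertex 4.0 2.5 0.5
  endloop
 endfacet
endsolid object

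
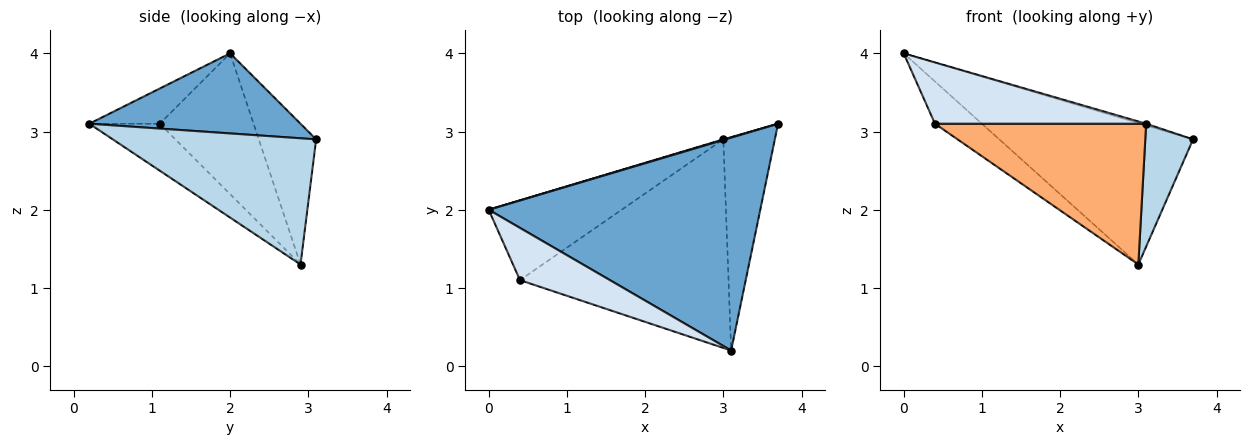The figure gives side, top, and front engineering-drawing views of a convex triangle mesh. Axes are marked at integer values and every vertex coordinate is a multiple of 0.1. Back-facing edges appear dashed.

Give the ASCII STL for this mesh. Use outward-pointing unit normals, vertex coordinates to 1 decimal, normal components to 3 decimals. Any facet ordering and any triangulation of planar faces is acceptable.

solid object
 facet normal 0.283 0.008 0.959
  outer loop
   vertex 3.1 0.2 3.1
   vertex 3.7 3.1 2.9
   vertex 0.0 2.0 4.0
  endloop
 endfacet
 facet normal -0.284 0.959 0.004
  outer loop
   vertex 3.0 2.9 1.3
   vertex 0.0 2.0 4.0
   vertex 3.7 3.1 2.9
  endloop
 endfacet
 facet normal 0.905 -0.213 -0.369
  outer loop
   vertex 3.0 2.9 1.3
   vertex 3.7 3.1 2.9
   vertex 3.1 0.2 3.1
  endloop
 endfacet
 facet normal -0.246 -0.738 0.629
  outer loop
   vertex 0.4 1.1 3.1
   vertex 3.1 0.2 3.1
   vertex 0.0 2.0 4.0
  endloop
 endfacet
 facet normal -0.683 0.342 -0.645
  outer loop
   vertex 0.4 1.1 3.1
   vertex 0.0 2.0 4.0
   vertex 3.0 2.9 1.3
  endloop
 endfacet
 facet normal -0.183 -0.550 -0.815
  outer loop
   vertex 0.4 1.1 3.1
   vertex 3.0 2.9 1.3
   vertex 3.1 0.2 3.1
  endloop
 endfacet
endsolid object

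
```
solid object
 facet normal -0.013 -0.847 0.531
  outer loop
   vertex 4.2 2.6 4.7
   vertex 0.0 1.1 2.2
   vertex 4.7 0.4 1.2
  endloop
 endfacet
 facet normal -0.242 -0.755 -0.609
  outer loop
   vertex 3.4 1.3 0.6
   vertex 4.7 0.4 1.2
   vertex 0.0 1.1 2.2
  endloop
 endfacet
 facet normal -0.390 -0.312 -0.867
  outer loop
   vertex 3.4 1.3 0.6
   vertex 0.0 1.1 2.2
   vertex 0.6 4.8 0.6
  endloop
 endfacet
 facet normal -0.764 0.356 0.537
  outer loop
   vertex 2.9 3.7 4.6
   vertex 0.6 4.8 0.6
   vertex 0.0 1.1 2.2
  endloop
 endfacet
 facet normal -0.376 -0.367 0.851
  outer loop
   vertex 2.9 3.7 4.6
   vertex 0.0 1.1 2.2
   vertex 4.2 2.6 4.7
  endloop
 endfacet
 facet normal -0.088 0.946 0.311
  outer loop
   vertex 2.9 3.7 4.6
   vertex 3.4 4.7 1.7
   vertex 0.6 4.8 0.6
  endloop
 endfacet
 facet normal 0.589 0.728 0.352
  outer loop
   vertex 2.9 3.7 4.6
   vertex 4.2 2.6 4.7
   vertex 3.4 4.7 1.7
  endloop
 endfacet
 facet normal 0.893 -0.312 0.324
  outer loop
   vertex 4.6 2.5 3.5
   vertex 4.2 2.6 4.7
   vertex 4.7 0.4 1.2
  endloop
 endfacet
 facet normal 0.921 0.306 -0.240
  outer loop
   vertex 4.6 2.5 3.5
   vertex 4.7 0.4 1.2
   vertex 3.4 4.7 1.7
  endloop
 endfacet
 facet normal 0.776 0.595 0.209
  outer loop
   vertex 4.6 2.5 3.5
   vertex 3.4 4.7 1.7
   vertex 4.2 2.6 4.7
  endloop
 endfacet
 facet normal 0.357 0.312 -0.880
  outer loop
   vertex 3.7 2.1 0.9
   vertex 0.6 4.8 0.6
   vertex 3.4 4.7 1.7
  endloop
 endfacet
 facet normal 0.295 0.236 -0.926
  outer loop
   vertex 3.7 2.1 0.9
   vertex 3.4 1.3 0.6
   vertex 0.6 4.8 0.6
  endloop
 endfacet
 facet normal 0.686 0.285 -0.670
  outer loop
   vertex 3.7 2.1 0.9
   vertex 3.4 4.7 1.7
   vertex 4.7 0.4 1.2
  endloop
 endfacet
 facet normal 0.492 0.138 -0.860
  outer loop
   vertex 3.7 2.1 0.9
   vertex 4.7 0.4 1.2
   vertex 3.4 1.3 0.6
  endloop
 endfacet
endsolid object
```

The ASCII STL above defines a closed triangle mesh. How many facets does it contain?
14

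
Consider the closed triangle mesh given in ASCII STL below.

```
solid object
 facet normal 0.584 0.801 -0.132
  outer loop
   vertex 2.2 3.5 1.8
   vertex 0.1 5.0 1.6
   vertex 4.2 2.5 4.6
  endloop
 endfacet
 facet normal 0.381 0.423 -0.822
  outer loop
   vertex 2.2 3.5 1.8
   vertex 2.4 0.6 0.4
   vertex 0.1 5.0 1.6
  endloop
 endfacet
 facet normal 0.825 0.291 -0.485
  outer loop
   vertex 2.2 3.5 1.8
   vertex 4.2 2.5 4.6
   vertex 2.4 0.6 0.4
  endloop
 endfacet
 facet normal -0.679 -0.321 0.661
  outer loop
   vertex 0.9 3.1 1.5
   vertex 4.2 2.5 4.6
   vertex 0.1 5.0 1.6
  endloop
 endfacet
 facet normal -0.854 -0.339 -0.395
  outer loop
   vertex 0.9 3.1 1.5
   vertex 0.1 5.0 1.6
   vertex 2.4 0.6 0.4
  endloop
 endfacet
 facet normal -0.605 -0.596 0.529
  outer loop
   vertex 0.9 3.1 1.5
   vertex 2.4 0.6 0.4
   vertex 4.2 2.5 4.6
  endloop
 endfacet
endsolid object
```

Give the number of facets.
6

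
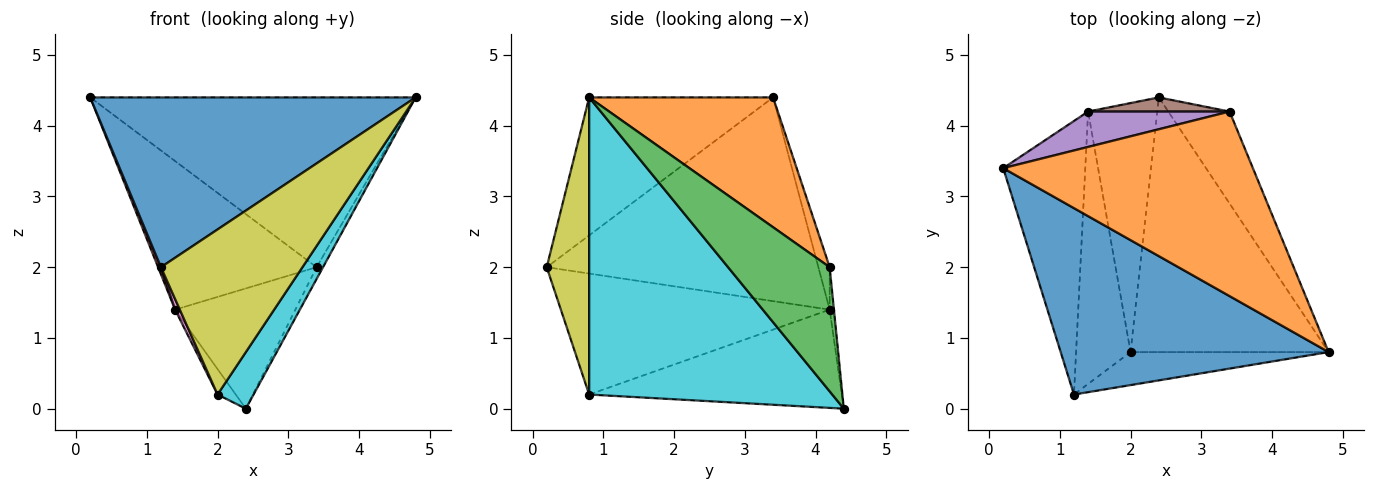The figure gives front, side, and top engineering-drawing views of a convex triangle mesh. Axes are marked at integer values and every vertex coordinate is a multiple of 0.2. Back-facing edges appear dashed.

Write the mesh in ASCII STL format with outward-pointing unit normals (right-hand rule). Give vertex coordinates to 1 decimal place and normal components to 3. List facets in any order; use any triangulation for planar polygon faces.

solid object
 facet normal -0.356 -0.629 0.691
  outer loop
   vertex 1.2 0.2 2.0
   vertex 4.8 0.8 4.4
   vertex 0.2 3.4 4.4
  endloop
 endfacet
 facet normal 0.357 0.632 0.687
  outer loop
   vertex 3.4 4.2 2.0
   vertex 0.2 3.4 4.4
   vertex 4.8 0.8 4.4
  endloop
 endfacet
 facet normal 0.895 0.057 -0.442
  outer loop
   vertex 3.4 4.2 2.0
   vertex 4.8 0.8 4.4
   vertex 2.4 4.4 0.0
  endloop
 endfacet
 facet normal -0.928 -0.010 -0.374
  outer loop
   vertex 1.4 4.2 1.4
   vertex 1.2 0.2 2.0
   vertex 0.2 3.4 4.4
  endloop
 endfacet
 facet normal -0.069 0.970 0.231
  outer loop
   vertex 1.4 4.2 1.4
   vertex 0.2 3.4 4.4
   vertex 3.4 4.2 2.0
  endloop
 endfacet
 facet normal -0.035 0.993 0.117
  outer loop
   vertex 1.4 4.2 1.4
   vertex 3.4 4.2 2.0
   vertex 2.4 4.4 0.0
  endloop
 endfacet
 facet normal -0.912 -0.016 -0.411
  outer loop
   vertex 2.0 0.8 0.2
   vertex 1.2 0.2 2.0
   vertex 1.4 4.2 1.4
  endloop
 endfacet
 facet normal -0.816 0.059 -0.575
  outer loop
   vertex 2.0 0.8 0.2
   vertex 1.4 4.2 1.4
   vertex 2.4 4.4 0.0
  endloop
 endfacet
 facet normal 0.282 -0.941 -0.188
  outer loop
   vertex 2.0 0.8 0.2
   vertex 4.8 0.8 4.4
   vertex 1.2 0.2 2.0
  endloop
 endfacet
 facet normal 0.826 -0.122 -0.551
  outer loop
   vertex 2.0 0.8 0.2
   vertex 2.4 4.4 0.0
   vertex 4.8 0.8 4.4
  endloop
 endfacet
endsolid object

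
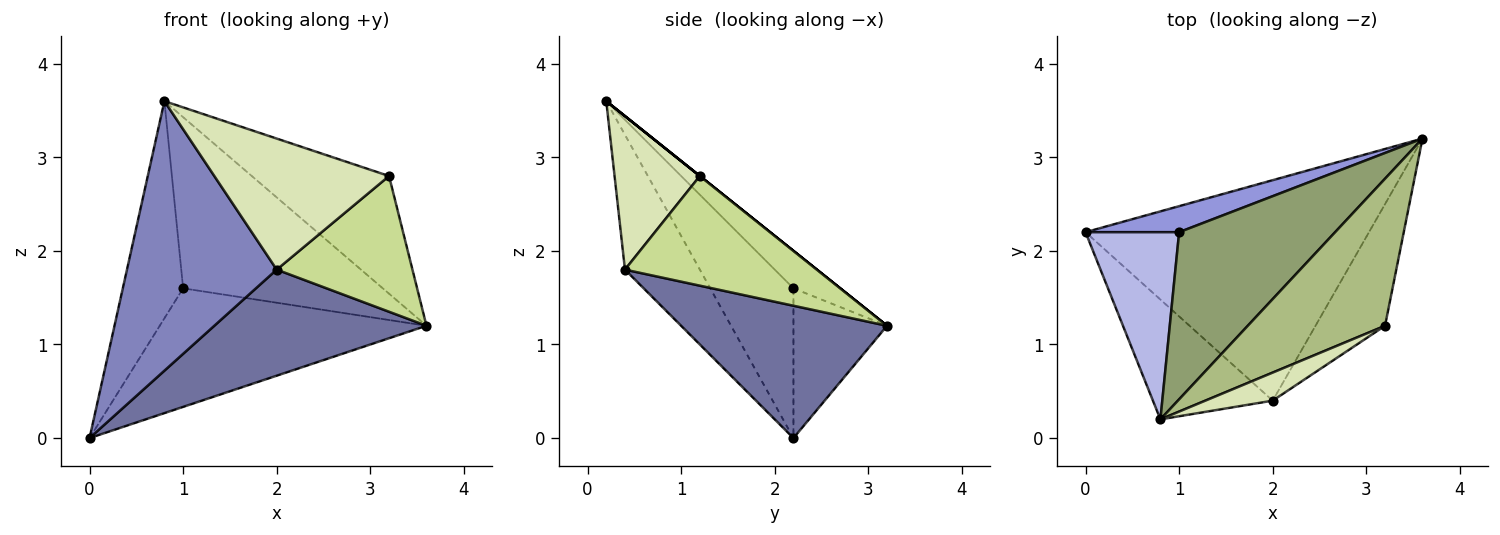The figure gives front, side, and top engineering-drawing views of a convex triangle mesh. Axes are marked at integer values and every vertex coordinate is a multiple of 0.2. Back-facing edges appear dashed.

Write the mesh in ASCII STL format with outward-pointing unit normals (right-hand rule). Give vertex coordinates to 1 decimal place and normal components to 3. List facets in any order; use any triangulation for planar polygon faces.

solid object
 facet normal 0.388 -0.400 -0.831
  outer loop
   vertex 2.0 0.4 1.8
   vertex 0.0 2.2 0.0
   vertex 3.6 3.2 1.2
  endloop
 endfacet
 facet normal -0.416 -0.831 -0.369
  outer loop
   vertex 2.0 0.4 1.8
   vertex 0.8 0.2 3.6
   vertex 0.0 2.2 0.0
  endloop
 endfacet
 facet normal -0.324 0.924 0.203
  outer loop
   vertex 1.0 2.2 1.6
   vertex 3.6 3.2 1.2
   vertex 0.0 2.2 0.0
  endloop
 endfacet
 facet normal -0.722 0.524 0.451
  outer loop
   vertex 1.0 2.2 1.6
   vertex 0.0 2.2 0.0
   vertex 0.8 0.2 3.6
  endloop
 endfacet
 facet normal -0.165 0.706 0.689
  outer loop
   vertex 1.0 2.2 1.6
   vertex 0.8 0.2 3.6
   vertex 3.6 3.2 1.2
  endloop
 endfacet
 facet normal 0.000 0.625 0.781
  outer loop
   vertex 3.2 1.2 2.8
   vertex 3.6 3.2 1.2
   vertex 0.8 0.2 3.6
  endloop
 endfacet
 facet normal 0.725 -0.513 -0.460
  outer loop
   vertex 3.2 1.2 2.8
   vertex 2.0 0.4 1.8
   vertex 3.6 3.2 1.2
  endloop
 endfacet
 facet normal 0.431 -0.882 0.189
  outer loop
   vertex 3.2 1.2 2.8
   vertex 0.8 0.2 3.6
   vertex 2.0 0.4 1.8
  endloop
 endfacet
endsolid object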